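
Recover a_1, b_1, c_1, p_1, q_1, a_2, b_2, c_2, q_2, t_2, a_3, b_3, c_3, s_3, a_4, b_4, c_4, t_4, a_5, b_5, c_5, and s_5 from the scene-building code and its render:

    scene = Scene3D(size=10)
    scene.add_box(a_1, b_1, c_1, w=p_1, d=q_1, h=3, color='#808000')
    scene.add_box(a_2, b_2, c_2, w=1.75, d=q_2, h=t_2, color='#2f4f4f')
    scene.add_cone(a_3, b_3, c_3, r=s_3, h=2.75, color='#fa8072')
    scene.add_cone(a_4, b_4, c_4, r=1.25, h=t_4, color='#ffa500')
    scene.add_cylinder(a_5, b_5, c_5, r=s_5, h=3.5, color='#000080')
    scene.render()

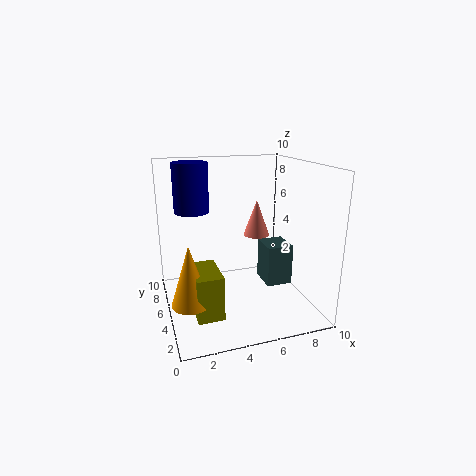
a_1 = 1.5; b_1 = 2.25; c_1 = 0.5; p_1 = 1.75; q_1 = 3; a_2 = 6.5; b_2 = 3; c_2 = 2; q_2 = 2; t_2 = 2.75; a_3 = 7.25; b_3 = 7.25; c_3 = 4.25; s_3 = 1; a_4 = 1.25; b_4 = 3.25; c_4 = 1.5; t_4 = 4; a_5 = 2.25; b_5 = 7.25; c_5 = 6.5; s_5 = 1.25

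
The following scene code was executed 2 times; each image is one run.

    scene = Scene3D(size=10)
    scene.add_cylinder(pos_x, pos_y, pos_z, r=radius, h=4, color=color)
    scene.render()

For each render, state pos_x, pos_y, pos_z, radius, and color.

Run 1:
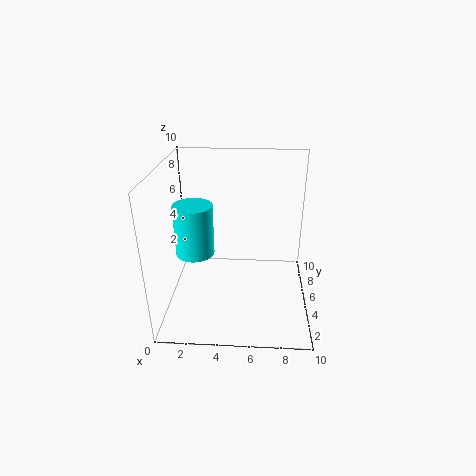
pos_x = 1.5, pos_y = 7, pos_z = 2.5, radius = 1.5, color = 'cyan'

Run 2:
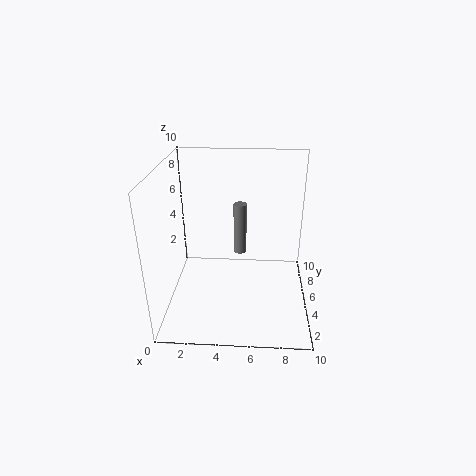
pos_x = 5, pos_y = 7.5, pos_z = 2.5, radius = 0.5, color = 'gray'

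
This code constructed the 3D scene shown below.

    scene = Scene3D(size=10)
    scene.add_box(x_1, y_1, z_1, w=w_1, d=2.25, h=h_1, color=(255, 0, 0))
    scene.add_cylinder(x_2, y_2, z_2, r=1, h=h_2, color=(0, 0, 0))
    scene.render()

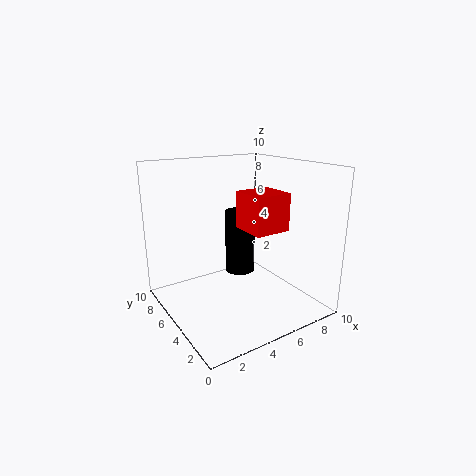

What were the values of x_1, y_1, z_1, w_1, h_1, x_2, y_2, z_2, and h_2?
x_1 = 3.75, y_1 = 1, z_1 = 6.5, w_1 = 2.25, h_1 = 2.25, x_2 = 5, y_2 = 4.75, z_2 = 2.75, h_2 = 4.25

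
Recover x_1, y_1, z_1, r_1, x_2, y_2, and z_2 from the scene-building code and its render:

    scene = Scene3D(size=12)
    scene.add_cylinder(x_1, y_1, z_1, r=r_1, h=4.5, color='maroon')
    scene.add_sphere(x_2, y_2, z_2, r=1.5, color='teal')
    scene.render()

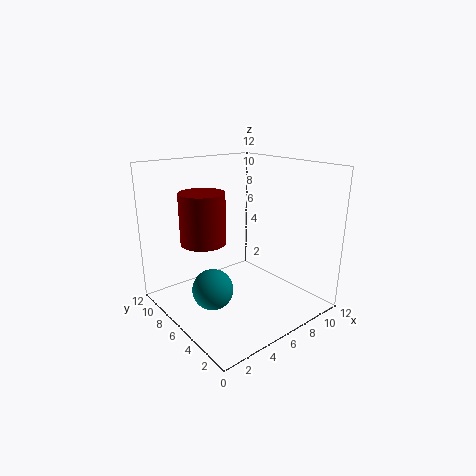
x_1 = 4.5
y_1 = 9
z_1 = 5
r_1 = 2
x_2 = 2
y_2 = 4
z_2 = 3.5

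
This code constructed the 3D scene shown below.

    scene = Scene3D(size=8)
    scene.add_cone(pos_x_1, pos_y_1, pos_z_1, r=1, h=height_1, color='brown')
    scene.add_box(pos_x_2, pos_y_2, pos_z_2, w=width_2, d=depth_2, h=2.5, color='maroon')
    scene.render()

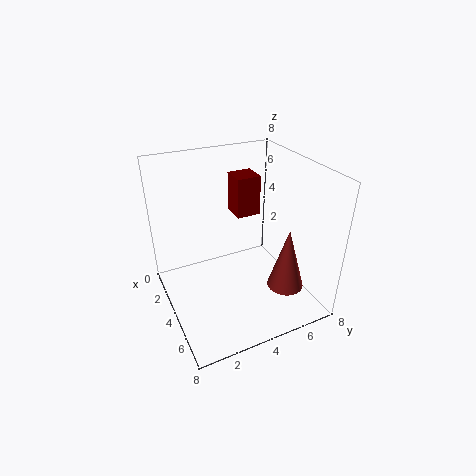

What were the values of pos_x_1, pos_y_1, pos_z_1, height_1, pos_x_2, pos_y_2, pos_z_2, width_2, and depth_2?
pos_x_1 = 6
pos_y_1 = 6
pos_z_1 = 1.5
height_1 = 3.5
pos_x_2 = 0.5
pos_y_2 = 5
pos_z_2 = 4
width_2 = 1.5
depth_2 = 1.5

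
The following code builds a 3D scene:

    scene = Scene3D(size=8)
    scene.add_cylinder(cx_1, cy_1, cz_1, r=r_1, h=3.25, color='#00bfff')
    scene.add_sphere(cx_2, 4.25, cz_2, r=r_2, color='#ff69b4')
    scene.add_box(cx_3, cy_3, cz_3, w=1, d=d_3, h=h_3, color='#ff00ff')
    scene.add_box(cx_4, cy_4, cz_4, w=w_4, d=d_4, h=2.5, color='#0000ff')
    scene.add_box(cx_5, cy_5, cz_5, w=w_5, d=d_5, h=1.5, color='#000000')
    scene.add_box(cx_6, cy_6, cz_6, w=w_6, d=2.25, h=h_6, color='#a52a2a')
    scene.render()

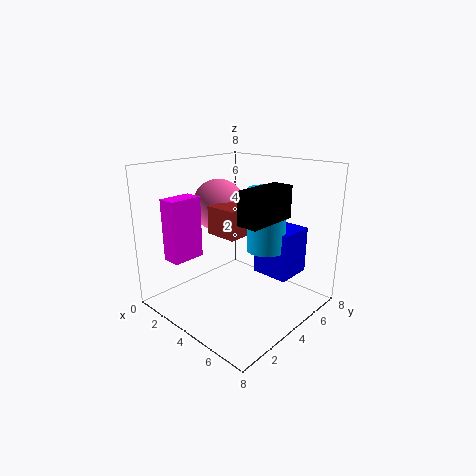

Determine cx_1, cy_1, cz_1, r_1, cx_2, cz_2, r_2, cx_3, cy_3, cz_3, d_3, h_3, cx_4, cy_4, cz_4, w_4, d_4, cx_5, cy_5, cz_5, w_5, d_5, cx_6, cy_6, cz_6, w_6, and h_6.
cx_1 = 5.75, cy_1 = 4.25, cz_1 = 3.75, r_1 = 1, cx_2 = 2.25, cz_2 = 5.5, r_2 = 1.5, cx_3 = 2, cy_3 = 0.5, cz_3 = 3.25, d_3 = 1.75, h_3 = 3.25, cx_4 = 5, cy_4 = 4.25, cz_4 = 2.25, w_4 = 2, d_4 = 2, cx_5 = 6.5, cy_5 = 1.25, cz_5 = 6, w_5 = 1, d_5 = 2.5, cx_6 = 3.25, cy_6 = 2.5, cz_6 = 4.5, w_6 = 1.75, h_6 = 1.5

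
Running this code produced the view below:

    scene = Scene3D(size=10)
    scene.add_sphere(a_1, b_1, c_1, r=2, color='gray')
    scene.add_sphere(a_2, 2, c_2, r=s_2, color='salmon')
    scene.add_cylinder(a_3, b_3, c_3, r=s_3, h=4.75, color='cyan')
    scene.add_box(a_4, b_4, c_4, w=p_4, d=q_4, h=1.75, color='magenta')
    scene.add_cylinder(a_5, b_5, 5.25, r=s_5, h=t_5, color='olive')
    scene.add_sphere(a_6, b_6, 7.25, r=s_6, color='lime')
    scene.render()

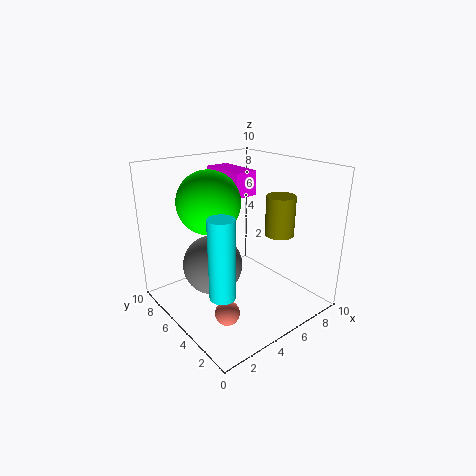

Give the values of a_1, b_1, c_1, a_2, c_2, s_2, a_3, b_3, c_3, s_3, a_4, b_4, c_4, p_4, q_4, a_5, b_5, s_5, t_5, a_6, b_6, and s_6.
a_1 = 3, b_1 = 5.25, c_1 = 3.5, a_2 = 1.75, c_2 = 2, s_2 = 0.75, a_3 = 1.25, b_3 = 1.75, c_3 = 3.5, s_3 = 0.75, a_4 = 5.5, b_4 = 5.75, c_4 = 7.5, p_4 = 1.75, q_4 = 3.5, a_5 = 7.25, b_5 = 3.25, s_5 = 1, t_5 = 2.75, a_6 = 4, b_6 = 7, s_6 = 2.25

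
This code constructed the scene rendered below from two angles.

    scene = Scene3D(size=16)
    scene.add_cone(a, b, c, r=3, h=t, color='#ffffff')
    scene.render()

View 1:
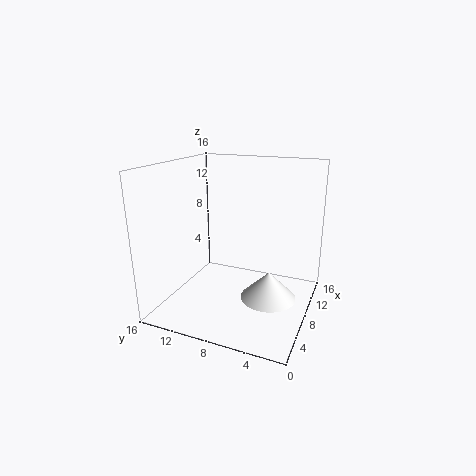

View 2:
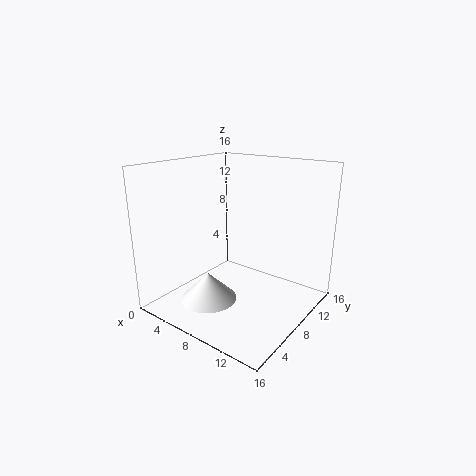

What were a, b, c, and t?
a = 7, b = 4, c = 2, t = 3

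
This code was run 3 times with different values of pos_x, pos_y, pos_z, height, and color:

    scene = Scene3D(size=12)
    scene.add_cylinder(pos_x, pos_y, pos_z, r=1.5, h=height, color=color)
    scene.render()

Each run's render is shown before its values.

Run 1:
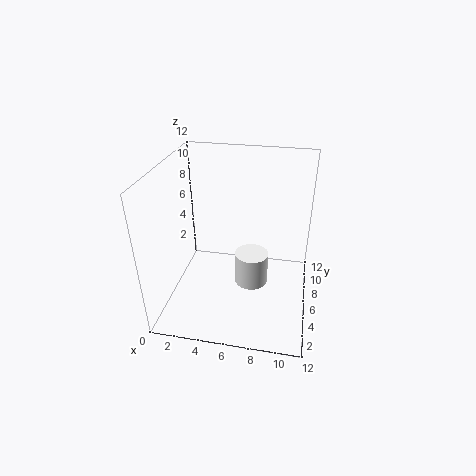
pos_x = 7
pos_y = 7.25
pos_z = 0.75
height = 3
color = 'white'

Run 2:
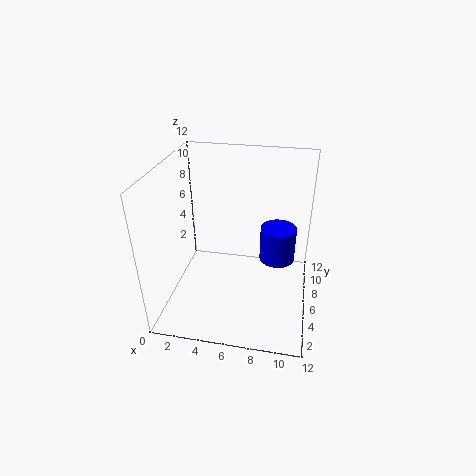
pos_x = 9.25
pos_y = 7
pos_z = 3.75
height = 3
color = 'blue'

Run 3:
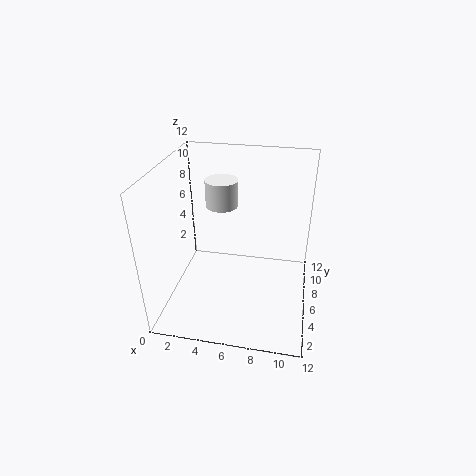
pos_x = 3.75
pos_y = 9.75
pos_z = 7
height = 2.5
color = 'white'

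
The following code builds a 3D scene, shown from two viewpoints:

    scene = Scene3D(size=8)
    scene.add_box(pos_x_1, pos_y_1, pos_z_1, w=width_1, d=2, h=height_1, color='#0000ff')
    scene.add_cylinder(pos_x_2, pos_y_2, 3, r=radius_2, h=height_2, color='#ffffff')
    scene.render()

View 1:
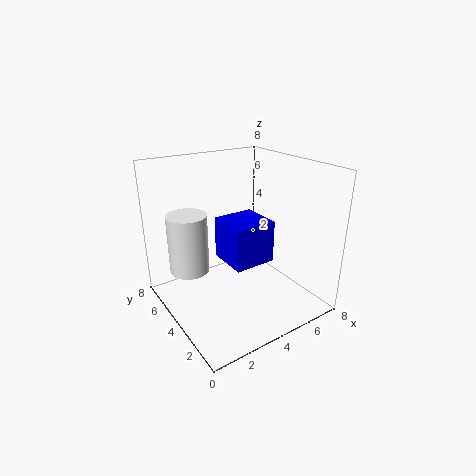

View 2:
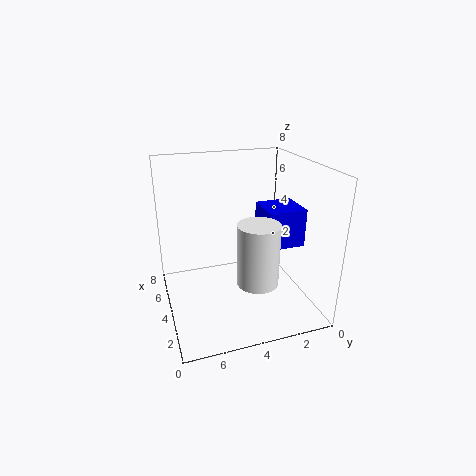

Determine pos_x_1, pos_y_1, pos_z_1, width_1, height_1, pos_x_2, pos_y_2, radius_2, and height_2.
pos_x_1 = 2; pos_y_1 = 1; pos_z_1 = 4; width_1 = 2; height_1 = 2; pos_x_2 = 1; pos_y_2 = 4; radius_2 = 1; height_2 = 3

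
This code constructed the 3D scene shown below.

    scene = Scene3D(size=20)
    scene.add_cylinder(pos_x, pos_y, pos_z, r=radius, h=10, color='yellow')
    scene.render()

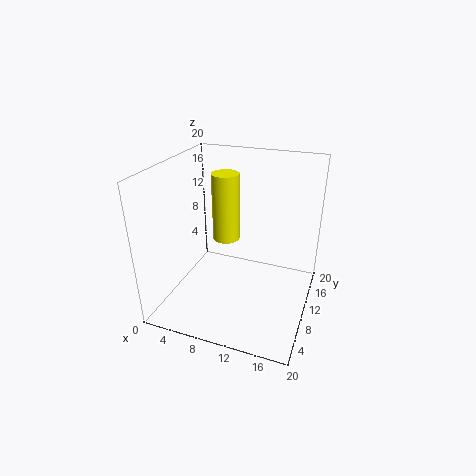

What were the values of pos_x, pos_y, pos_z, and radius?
pos_x = 7
pos_y = 13
pos_z = 8
radius = 2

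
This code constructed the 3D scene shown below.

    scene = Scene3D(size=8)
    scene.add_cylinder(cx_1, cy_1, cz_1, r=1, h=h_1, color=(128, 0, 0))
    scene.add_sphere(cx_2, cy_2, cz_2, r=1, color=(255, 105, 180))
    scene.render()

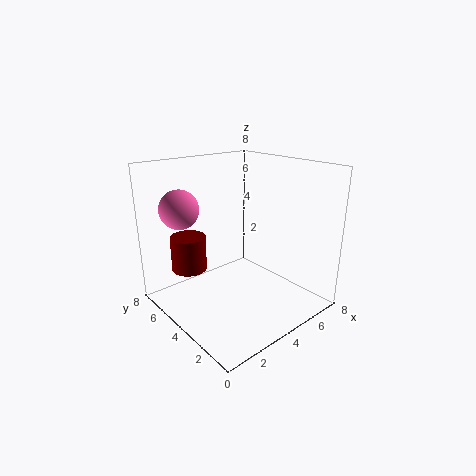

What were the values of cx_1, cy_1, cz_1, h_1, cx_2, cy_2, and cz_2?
cx_1 = 2
cy_1 = 6
cz_1 = 2
h_1 = 2
cx_2 = 1
cy_2 = 5
cz_2 = 6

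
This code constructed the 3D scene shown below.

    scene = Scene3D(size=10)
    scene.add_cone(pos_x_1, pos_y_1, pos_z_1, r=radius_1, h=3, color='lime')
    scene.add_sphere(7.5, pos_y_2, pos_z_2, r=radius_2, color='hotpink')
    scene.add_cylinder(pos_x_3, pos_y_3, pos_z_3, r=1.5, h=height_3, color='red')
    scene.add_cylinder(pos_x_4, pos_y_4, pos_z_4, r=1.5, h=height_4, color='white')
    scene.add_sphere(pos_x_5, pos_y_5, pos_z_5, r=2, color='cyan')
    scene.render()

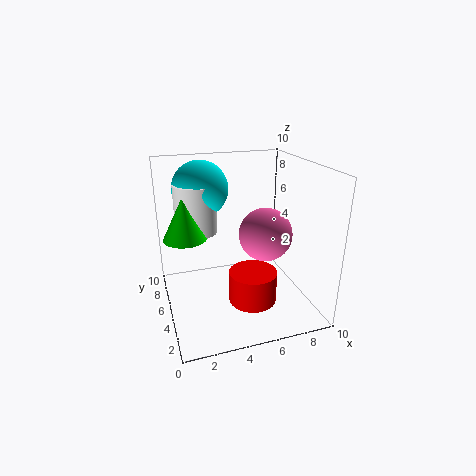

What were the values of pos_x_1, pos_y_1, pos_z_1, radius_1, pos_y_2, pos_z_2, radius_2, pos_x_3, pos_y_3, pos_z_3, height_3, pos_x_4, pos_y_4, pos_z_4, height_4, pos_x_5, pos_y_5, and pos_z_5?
pos_x_1 = 1.5
pos_y_1 = 6
pos_z_1 = 5
radius_1 = 1.5
pos_y_2 = 6
pos_z_2 = 4.5
radius_2 = 2
pos_x_3 = 5
pos_y_3 = 2
pos_z_3 = 2
height_3 = 2
pos_x_4 = 2.5
pos_y_4 = 7
pos_z_4 = 5
height_4 = 3.5
pos_x_5 = 3
pos_y_5 = 7.5
pos_z_5 = 8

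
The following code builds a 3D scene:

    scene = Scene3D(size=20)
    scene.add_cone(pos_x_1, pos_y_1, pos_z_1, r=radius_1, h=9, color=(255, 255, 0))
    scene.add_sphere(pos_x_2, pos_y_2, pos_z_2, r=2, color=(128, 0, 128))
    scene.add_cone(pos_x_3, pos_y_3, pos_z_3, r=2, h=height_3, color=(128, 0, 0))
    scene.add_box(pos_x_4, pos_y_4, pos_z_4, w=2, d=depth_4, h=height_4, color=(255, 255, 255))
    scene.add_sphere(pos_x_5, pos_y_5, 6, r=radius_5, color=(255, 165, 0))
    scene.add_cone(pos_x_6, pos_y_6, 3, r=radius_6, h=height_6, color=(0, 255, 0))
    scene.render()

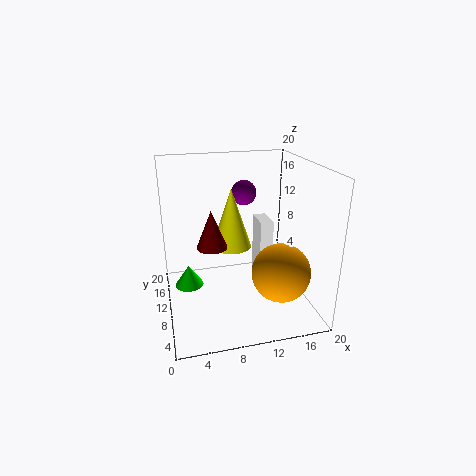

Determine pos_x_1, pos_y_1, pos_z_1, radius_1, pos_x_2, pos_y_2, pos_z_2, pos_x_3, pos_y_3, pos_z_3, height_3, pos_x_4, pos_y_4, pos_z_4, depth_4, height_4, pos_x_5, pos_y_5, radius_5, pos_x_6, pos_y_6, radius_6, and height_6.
pos_x_1 = 10
pos_y_1 = 14
pos_z_1 = 7
radius_1 = 3
pos_x_2 = 13
pos_y_2 = 18
pos_z_2 = 14
pos_x_3 = 6
pos_y_3 = 8
pos_z_3 = 10
height_3 = 5
pos_x_4 = 14
pos_y_4 = 12
pos_z_4 = 2
depth_4 = 4
height_4 = 9
pos_x_5 = 15
pos_y_5 = 6
radius_5 = 4
pos_x_6 = 3
pos_y_6 = 11
radius_6 = 2
height_6 = 3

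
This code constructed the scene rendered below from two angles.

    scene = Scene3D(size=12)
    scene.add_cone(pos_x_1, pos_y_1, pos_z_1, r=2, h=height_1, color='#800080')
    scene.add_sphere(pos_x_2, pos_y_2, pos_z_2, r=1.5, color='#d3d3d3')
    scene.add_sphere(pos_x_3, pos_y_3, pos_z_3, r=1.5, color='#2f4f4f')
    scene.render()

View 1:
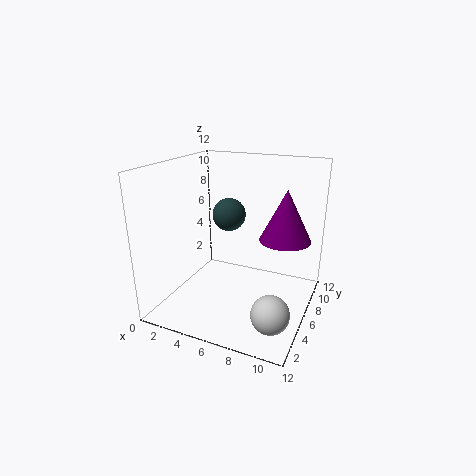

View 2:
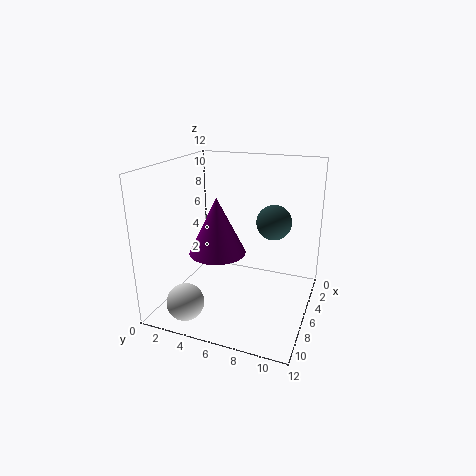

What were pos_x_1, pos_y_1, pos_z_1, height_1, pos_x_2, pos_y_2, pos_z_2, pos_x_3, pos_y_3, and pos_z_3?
pos_x_1 = 10, pos_y_1 = 6, pos_z_1 = 6.5, height_1 = 4, pos_x_2 = 10, pos_y_2 = 3, pos_z_2 = 1.5, pos_x_3 = 4, pos_y_3 = 8.5, pos_z_3 = 7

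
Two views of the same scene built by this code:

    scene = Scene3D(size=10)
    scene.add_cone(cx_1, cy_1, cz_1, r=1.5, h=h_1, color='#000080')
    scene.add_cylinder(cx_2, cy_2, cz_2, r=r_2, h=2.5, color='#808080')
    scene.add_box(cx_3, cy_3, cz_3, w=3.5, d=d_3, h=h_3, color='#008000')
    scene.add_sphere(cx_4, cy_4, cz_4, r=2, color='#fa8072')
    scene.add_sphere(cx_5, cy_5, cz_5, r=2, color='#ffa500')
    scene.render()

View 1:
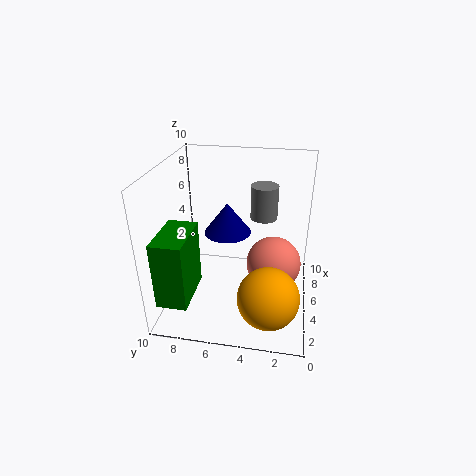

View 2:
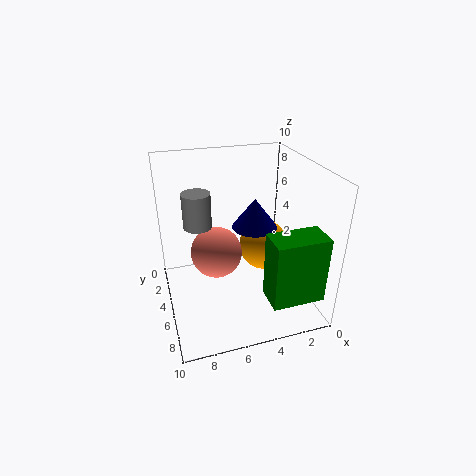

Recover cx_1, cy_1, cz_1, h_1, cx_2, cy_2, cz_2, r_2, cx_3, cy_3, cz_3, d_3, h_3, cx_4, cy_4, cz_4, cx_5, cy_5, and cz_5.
cx_1 = 4, cy_1 = 5.5, cz_1 = 6, h_1 = 2, cx_2 = 7.5, cy_2 = 3.5, cz_2 = 5.5, r_2 = 1, cx_3 = 0.5, cy_3 = 7.5, cz_3 = 2, d_3 = 2, h_3 = 4.5, cx_4 = 6, cy_4 = 2.5, cz_4 = 2.5, cx_5 = 2, cy_5 = 2.5, cz_5 = 2.5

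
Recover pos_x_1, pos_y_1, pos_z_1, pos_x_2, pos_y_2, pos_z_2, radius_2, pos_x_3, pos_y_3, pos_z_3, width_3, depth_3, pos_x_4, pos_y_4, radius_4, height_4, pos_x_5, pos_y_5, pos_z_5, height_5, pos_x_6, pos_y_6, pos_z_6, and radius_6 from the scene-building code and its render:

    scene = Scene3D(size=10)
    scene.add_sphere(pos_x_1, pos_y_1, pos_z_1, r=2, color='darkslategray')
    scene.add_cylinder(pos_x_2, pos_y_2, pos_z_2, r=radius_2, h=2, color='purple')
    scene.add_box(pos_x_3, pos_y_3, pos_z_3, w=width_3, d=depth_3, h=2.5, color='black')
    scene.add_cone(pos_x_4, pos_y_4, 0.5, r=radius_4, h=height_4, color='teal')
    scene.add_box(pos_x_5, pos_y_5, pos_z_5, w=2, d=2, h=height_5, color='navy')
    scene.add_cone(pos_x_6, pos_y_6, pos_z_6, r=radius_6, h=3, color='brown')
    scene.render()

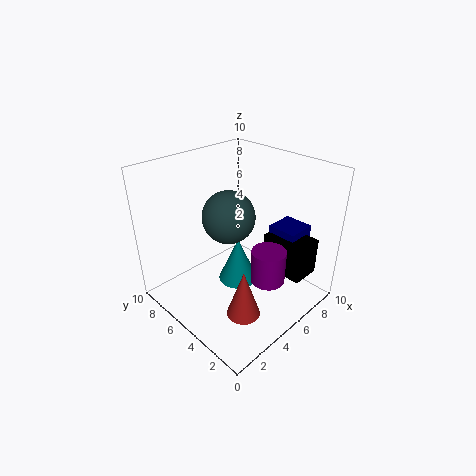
pos_x_1 = 6, pos_y_1 = 7, pos_z_1 = 5.5, pos_x_2 = 3.5, pos_y_2 = 1, pos_z_2 = 4.5, radius_2 = 1, pos_x_3 = 6, pos_y_3 = 0.5, pos_z_3 = 3, width_3 = 2, depth_3 = 3, pos_x_4 = 6, pos_y_4 = 6, radius_4 = 1.5, height_4 = 3.5, pos_x_5 = 6.5, pos_y_5 = 1.5, pos_z_5 = 4, height_5 = 2, pos_x_6 = 2, pos_y_6 = 1.5, pos_z_6 = 2.5, radius_6 = 1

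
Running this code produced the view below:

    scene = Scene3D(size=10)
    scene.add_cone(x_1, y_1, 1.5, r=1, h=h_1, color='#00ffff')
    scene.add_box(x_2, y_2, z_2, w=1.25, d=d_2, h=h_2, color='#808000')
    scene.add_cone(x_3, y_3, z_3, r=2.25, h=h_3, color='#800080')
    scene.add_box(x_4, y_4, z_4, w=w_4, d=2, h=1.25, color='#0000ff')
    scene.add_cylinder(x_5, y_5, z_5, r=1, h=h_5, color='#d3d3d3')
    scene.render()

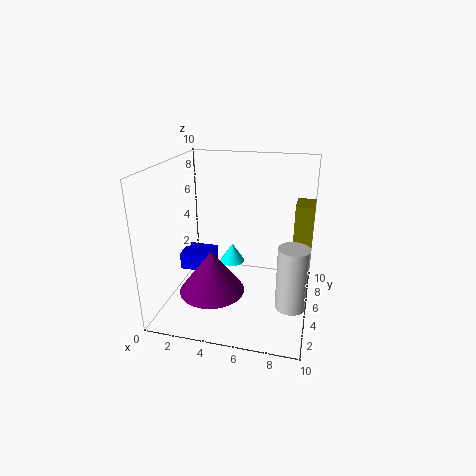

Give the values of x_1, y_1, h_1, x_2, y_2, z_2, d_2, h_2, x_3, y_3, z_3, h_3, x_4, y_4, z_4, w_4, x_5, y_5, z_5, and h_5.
x_1 = 3.75, y_1 = 8, h_1 = 1.5, x_2 = 8.75, y_2 = 5.25, z_2 = 3.5, d_2 = 2, h_2 = 4, x_3 = 3.5, y_3 = 3.5, z_3 = 1.5, h_3 = 3, x_4 = 0.75, y_4 = 4.5, z_4 = 2.25, w_4 = 2.25, x_5 = 9, y_5 = 3.25, z_5 = 1.25, h_5 = 4.25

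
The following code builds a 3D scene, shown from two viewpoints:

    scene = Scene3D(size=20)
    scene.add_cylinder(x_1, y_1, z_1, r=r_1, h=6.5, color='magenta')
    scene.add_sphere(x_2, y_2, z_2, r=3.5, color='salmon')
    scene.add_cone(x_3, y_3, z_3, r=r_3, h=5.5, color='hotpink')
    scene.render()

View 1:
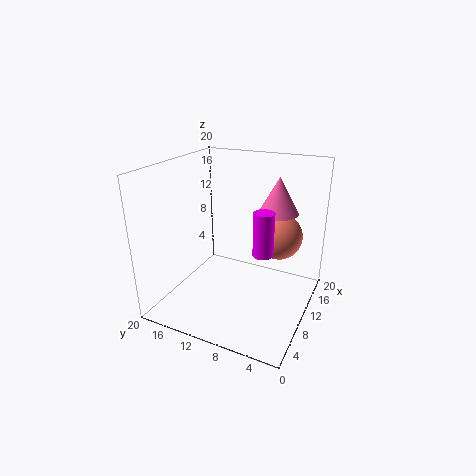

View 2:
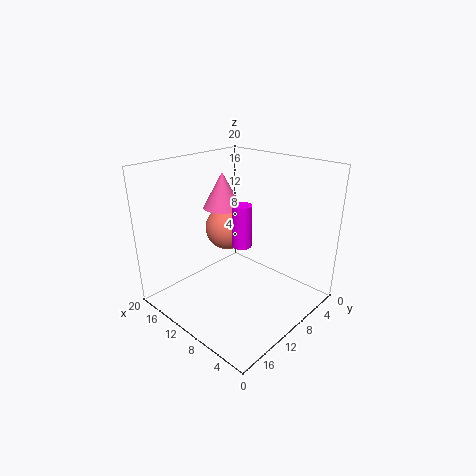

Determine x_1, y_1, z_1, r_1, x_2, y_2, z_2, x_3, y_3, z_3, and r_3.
x_1 = 12; y_1 = 7; z_1 = 7; r_1 = 1.5; x_2 = 16; y_2 = 6; z_2 = 8.5; x_3 = 16.5; y_3 = 6.5; z_3 = 12; r_3 = 3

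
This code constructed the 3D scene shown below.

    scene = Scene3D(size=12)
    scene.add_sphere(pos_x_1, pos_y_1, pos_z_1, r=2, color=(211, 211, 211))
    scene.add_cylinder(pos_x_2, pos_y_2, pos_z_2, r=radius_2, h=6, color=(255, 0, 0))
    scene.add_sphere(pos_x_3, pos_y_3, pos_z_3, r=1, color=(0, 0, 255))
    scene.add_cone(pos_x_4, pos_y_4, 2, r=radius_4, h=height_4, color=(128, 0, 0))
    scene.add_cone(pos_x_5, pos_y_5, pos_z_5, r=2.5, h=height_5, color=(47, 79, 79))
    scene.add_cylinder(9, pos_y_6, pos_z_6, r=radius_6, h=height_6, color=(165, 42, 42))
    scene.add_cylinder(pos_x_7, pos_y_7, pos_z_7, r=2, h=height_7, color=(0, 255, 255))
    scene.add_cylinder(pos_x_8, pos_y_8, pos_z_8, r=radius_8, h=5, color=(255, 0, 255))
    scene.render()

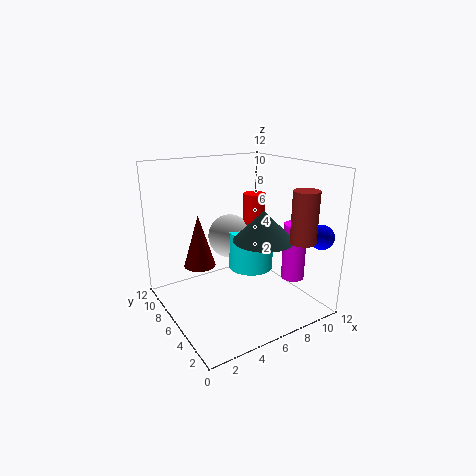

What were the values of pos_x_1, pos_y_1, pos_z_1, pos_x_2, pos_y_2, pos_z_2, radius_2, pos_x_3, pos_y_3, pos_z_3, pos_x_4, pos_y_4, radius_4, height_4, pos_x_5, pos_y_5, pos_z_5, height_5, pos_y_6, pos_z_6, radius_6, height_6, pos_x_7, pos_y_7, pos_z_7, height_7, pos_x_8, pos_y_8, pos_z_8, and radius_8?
pos_x_1 = 7
pos_y_1 = 9
pos_z_1 = 5
pos_x_2 = 9
pos_y_2 = 8
pos_z_2 = 3
radius_2 = 1
pos_x_3 = 11
pos_y_3 = 1.5
pos_z_3 = 6.5
pos_x_4 = 4.5
pos_y_4 = 10.5
radius_4 = 1.5
height_4 = 5
pos_x_5 = 7.5
pos_y_5 = 4.5
pos_z_5 = 6
height_5 = 2.5
pos_y_6 = 1.5
pos_z_6 = 6.5
radius_6 = 1
height_6 = 4
pos_x_7 = 8
pos_y_7 = 7
pos_z_7 = 2.5
height_7 = 3.5
pos_x_8 = 10.5
pos_y_8 = 4
pos_z_8 = 2
radius_8 = 1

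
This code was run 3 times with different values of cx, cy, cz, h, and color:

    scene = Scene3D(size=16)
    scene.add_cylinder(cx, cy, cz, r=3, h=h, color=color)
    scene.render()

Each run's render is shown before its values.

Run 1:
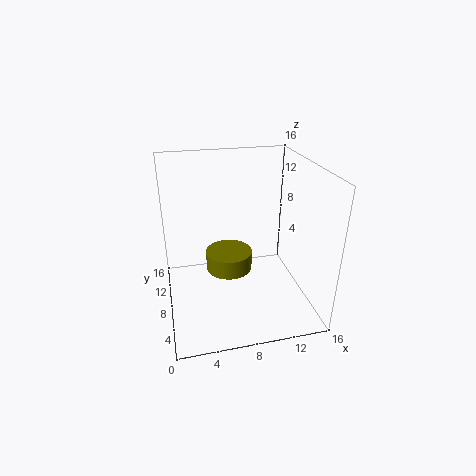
cx = 8; cy = 13; cz = 1; h = 2.5; color = 'olive'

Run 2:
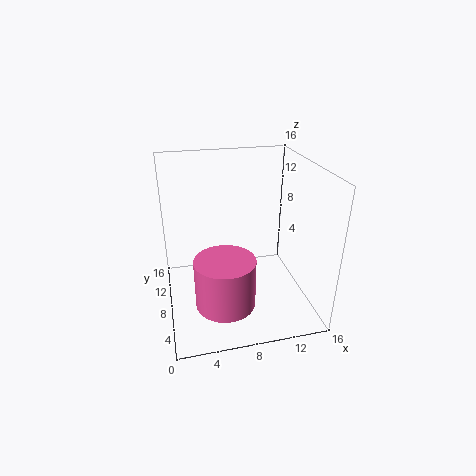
cx = 5.5; cy = 3; cz = 3.5; h = 5; color = 'hotpink'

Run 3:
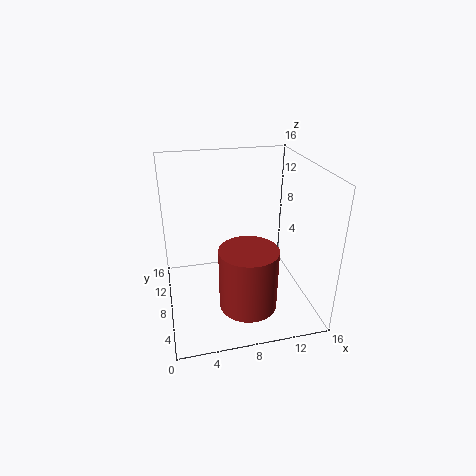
cx = 8; cy = 3.5; cz = 2.5; h = 6.5; color = 'brown'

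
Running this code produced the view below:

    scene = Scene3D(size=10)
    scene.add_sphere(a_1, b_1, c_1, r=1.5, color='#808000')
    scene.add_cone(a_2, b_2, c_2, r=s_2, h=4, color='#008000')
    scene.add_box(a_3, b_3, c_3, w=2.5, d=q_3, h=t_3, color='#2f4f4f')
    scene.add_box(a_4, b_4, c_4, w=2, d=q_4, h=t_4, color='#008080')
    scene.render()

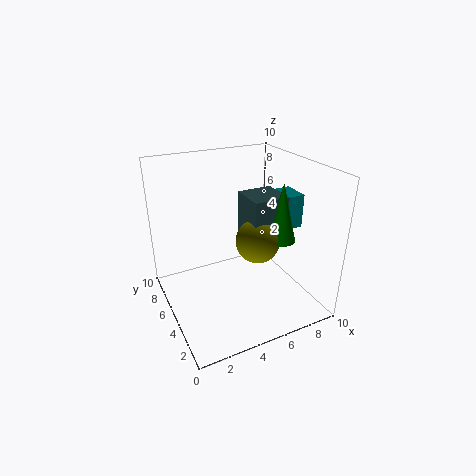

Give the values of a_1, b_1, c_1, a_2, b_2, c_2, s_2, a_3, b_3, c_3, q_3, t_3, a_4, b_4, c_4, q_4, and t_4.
a_1 = 6, b_1 = 4, c_1 = 5, a_2 = 7.5, b_2 = 3.5, c_2 = 5, s_2 = 1, a_3 = 5.5, b_3 = 3.5, c_3 = 5, q_3 = 2.5, t_3 = 3, a_4 = 8, b_4 = 4.5, c_4 = 5, q_4 = 2, t_4 = 2.5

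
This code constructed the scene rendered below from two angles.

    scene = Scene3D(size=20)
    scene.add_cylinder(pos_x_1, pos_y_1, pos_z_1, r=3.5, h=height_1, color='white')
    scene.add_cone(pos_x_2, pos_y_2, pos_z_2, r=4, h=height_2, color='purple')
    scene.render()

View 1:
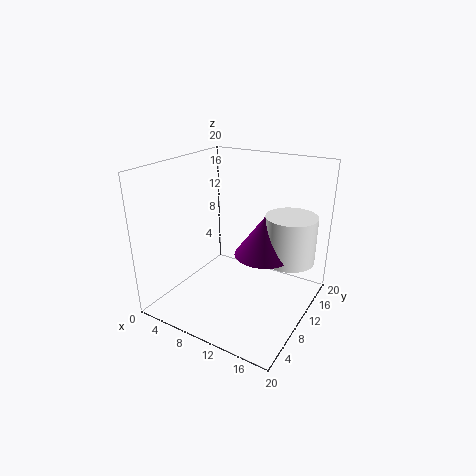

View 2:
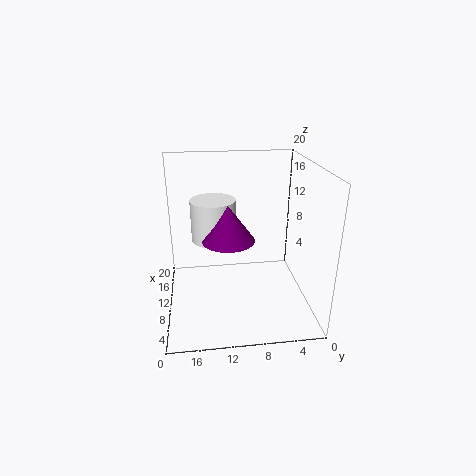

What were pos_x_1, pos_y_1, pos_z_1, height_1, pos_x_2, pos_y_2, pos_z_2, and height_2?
pos_x_1 = 16.5; pos_y_1 = 13; pos_z_1 = 7; height_1 = 6.5; pos_x_2 = 13.5; pos_y_2 = 11; pos_z_2 = 8; height_2 = 5.5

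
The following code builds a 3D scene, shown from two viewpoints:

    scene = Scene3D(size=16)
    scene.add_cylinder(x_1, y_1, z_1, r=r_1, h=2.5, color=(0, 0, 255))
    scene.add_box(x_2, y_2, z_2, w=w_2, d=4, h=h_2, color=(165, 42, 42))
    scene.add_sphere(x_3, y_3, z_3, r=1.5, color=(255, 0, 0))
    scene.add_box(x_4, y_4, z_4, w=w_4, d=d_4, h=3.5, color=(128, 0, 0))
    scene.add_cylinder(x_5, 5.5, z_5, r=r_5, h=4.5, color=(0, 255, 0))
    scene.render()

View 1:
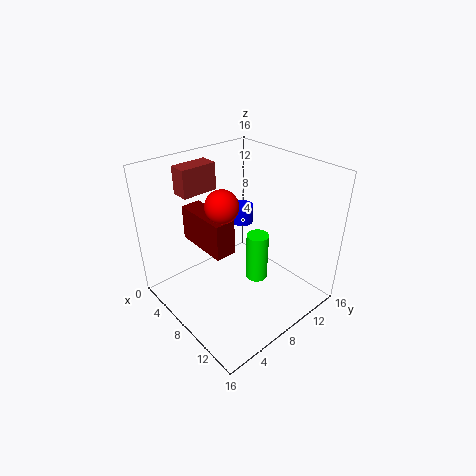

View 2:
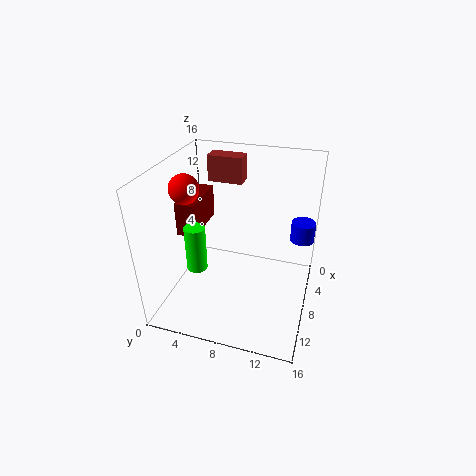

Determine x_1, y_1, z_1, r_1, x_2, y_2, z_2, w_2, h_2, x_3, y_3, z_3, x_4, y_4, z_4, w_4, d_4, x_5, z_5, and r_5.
x_1 = 1.5, y_1 = 14.5, z_1 = 5, r_1 = 1.5, x_2 = 3, y_2 = 3.5, z_2 = 13, w_2 = 2, h_2 = 3, x_3 = 11, y_3 = 3.5, z_3 = 14.5, x_4 = 6, y_4 = 2.5, z_4 = 9.5, w_4 = 5.5, d_4 = 2, x_5 = 13.5, z_5 = 7.5, r_5 = 1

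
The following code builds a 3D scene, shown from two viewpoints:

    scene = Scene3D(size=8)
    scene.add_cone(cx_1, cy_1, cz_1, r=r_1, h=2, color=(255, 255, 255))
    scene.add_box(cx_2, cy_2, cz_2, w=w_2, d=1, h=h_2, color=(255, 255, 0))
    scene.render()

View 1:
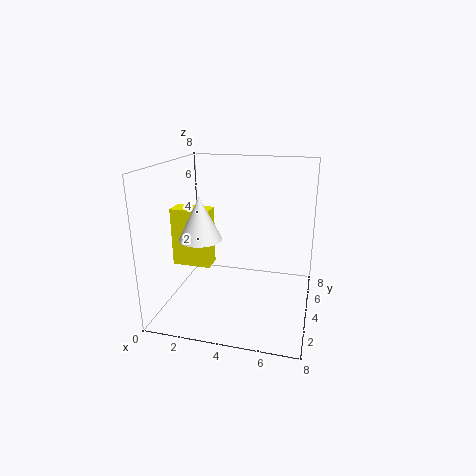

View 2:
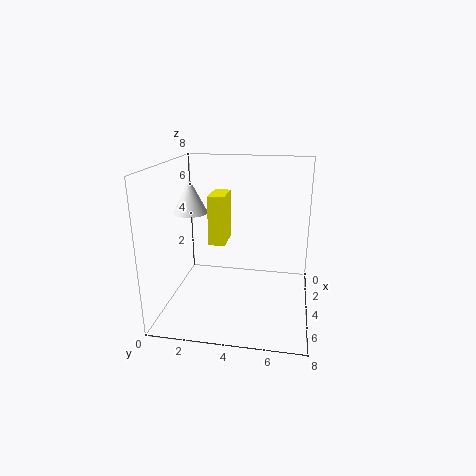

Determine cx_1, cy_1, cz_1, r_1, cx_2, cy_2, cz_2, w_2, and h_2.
cx_1 = 3, cy_1 = 1, cz_1 = 5, r_1 = 1, cx_2 = 1, cy_2 = 2, cz_2 = 3, w_2 = 2, h_2 = 3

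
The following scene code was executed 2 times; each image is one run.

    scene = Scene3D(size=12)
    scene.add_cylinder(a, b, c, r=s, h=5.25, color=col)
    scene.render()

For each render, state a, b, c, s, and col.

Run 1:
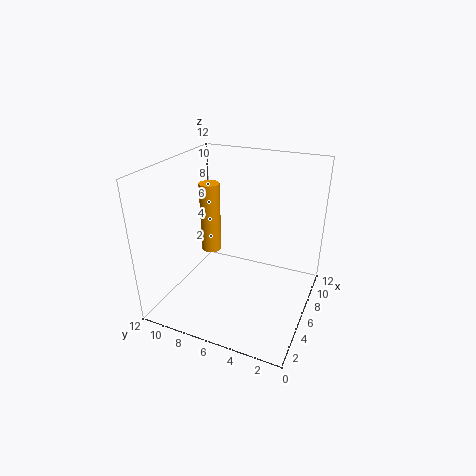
a = 3.75; b = 7.25; c = 6; s = 0.75; col = 'orange'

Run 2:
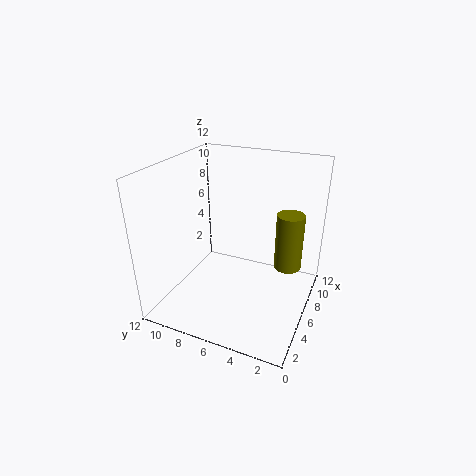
a = 9.5; b = 2.5; c = 2; s = 1.25; col = 'olive'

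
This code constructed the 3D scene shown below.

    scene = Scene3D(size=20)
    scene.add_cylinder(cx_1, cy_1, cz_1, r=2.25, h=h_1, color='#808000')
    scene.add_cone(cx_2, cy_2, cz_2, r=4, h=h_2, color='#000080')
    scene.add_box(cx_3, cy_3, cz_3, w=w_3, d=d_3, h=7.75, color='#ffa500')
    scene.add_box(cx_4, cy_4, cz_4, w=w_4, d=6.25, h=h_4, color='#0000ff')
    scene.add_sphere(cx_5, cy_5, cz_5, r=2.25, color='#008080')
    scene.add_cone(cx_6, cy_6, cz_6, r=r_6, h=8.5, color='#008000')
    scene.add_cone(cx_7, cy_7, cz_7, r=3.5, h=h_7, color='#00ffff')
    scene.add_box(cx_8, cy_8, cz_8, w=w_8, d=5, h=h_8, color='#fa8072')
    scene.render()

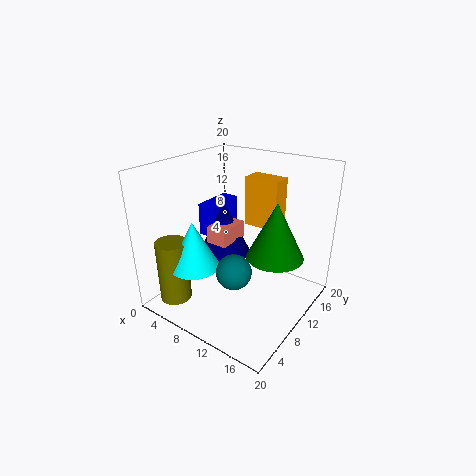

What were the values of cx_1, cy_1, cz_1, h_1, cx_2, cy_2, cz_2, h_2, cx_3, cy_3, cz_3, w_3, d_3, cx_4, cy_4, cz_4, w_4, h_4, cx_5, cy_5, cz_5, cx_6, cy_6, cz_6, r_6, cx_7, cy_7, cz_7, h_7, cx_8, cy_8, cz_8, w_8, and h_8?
cx_1 = 3
cy_1 = 4
cz_1 = 0.75
h_1 = 9
cx_2 = 5.25
cy_2 = 13
cz_2 = 5
h_2 = 8.25
cx_3 = 6.5
cy_3 = 16.75
cz_3 = 8.75
w_3 = 5.5
d_3 = 3.25
cx_4 = 1.75
cy_4 = 11.25
cz_4 = 7.75
w_4 = 2.75
h_4 = 5
cx_5 = 12.75
cy_5 = 5.25
cz_5 = 8
cx_6 = 13.5
cy_6 = 14.5
cz_6 = 6
r_6 = 4.25
cx_7 = 5.5
cy_7 = 5.75
cz_7 = 6
h_7 = 6.75
cx_8 = 4.5
cy_8 = 9.75
cz_8 = 7.75
w_8 = 3.25
h_8 = 2.5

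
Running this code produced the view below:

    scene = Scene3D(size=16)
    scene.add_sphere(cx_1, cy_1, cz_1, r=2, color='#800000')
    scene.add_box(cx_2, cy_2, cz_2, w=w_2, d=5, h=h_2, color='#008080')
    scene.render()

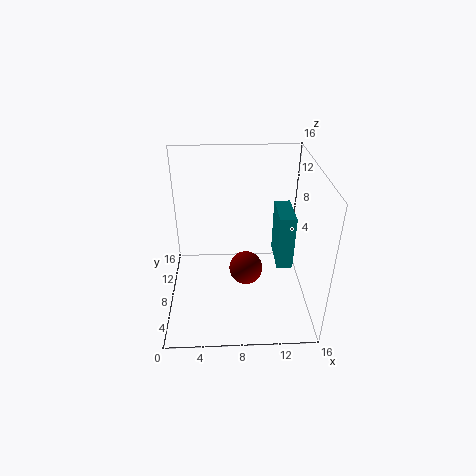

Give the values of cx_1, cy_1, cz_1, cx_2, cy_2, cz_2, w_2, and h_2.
cx_1 = 9
cy_1 = 9
cz_1 = 3
cx_2 = 13
cy_2 = 10
cz_2 = 2
w_2 = 2
h_2 = 7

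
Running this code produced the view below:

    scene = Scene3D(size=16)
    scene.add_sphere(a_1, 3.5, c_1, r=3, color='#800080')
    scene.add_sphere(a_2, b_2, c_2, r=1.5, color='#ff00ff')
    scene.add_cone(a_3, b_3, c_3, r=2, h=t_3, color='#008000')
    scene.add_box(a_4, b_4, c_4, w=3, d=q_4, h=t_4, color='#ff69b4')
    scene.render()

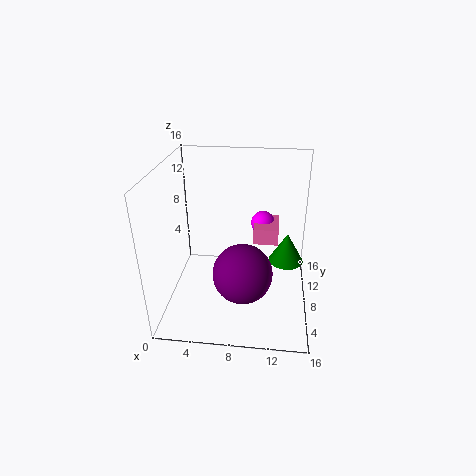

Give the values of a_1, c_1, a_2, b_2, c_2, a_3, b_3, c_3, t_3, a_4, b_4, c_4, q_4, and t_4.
a_1 = 9, c_1 = 6.5, a_2 = 10.5, b_2 = 14, c_2 = 7, a_3 = 13.5, b_3 = 9.5, c_3 = 4.5, t_3 = 3.5, a_4 = 9.5, b_4 = 11, c_4 = 5.5, q_4 = 4.5, t_4 = 2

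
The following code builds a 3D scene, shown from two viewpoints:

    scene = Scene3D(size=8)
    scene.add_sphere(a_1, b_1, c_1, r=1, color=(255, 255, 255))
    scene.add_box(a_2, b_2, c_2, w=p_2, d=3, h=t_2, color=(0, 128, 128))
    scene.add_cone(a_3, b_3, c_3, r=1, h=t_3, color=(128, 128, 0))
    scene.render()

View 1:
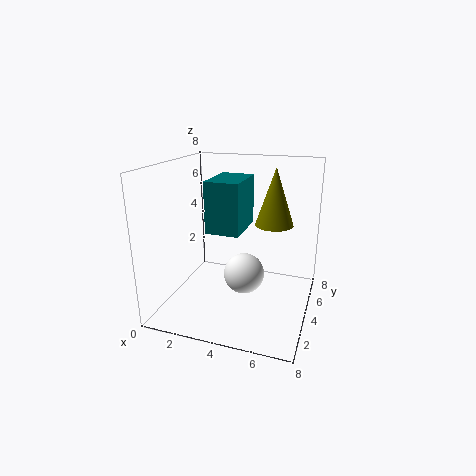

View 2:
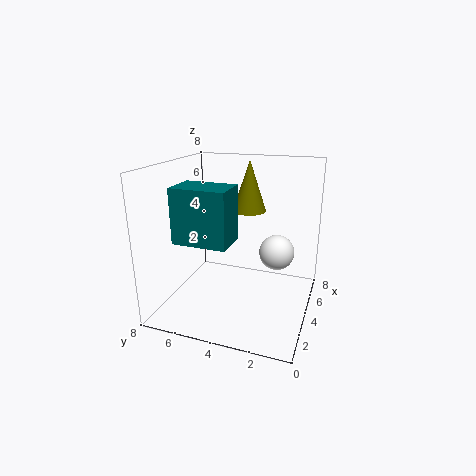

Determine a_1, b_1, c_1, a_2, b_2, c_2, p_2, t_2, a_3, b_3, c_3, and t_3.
a_1 = 5, b_1 = 2, c_1 = 3, a_2 = 2, b_2 = 4, c_2 = 4, p_2 = 2, t_2 = 3, a_3 = 6, b_3 = 4, c_3 = 5, t_3 = 3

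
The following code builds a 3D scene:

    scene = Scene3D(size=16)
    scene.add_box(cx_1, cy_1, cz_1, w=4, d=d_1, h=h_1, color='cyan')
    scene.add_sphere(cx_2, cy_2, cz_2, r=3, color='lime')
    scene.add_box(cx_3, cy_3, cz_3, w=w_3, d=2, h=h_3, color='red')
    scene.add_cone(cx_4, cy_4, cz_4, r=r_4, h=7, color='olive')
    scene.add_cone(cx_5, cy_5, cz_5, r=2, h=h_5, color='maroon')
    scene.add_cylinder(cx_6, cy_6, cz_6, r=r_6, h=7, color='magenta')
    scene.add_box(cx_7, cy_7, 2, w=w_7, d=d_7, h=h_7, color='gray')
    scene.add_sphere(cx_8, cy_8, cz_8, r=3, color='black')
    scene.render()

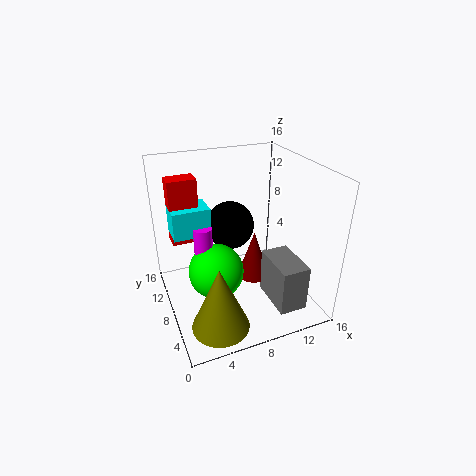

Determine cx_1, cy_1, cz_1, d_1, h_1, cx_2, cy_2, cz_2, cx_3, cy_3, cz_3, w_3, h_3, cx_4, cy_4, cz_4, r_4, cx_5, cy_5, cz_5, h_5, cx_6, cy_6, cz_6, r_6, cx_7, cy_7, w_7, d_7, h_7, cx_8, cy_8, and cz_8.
cx_1 = 1, cy_1 = 8, cz_1 = 9, d_1 = 3, h_1 = 3, cx_2 = 5, cy_2 = 7, cz_2 = 5, cx_3 = 1, cy_3 = 9, cz_3 = 8, w_3 = 3, h_3 = 7, cx_4 = 4, cy_4 = 3, cz_4 = 1, r_4 = 3, cx_5 = 11, cy_5 = 10, cz_5 = 1, h_5 = 6, cx_6 = 4, cy_6 = 8, cz_6 = 3, r_6 = 1, cx_7 = 10, cy_7 = 1, w_7 = 3, d_7 = 5, h_7 = 5, cx_8 = 9, cy_8 = 13, cz_8 = 7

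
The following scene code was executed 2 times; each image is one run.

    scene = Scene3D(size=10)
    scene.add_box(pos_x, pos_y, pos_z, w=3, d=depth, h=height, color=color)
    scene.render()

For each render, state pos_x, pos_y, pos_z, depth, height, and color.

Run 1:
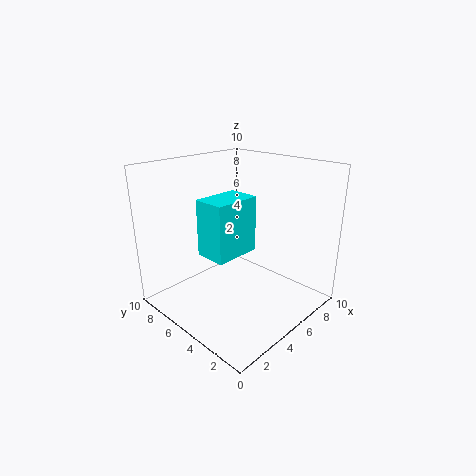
pos_x = 1.5
pos_y = 3
pos_z = 5
depth = 2
height = 3.5
color = 'cyan'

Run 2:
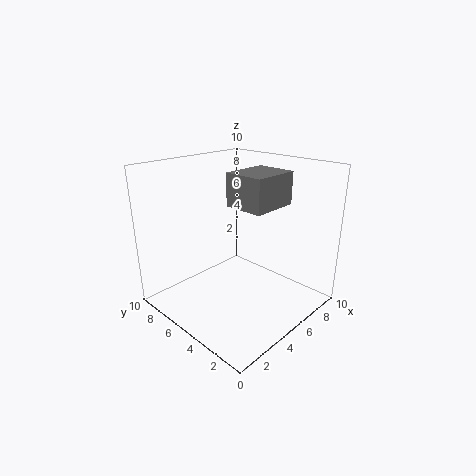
pos_x = 3
pos_y = 1.5
pos_z = 8
depth = 2.5
height = 2
color = 'gray'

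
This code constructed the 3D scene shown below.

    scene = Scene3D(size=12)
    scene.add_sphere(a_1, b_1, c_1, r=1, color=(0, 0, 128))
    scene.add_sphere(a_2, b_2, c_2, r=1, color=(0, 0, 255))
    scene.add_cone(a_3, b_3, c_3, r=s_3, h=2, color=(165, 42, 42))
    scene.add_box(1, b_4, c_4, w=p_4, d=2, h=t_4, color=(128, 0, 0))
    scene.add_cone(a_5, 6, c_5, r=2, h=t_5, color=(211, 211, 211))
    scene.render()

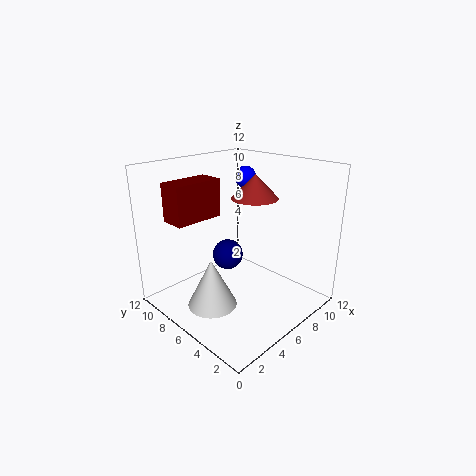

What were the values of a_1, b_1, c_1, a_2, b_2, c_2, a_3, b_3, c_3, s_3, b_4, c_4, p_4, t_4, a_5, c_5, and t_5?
a_1 = 2
b_1 = 3
c_1 = 7
a_2 = 10
b_2 = 9
c_2 = 10
a_3 = 8
b_3 = 6
c_3 = 9
s_3 = 2
b_4 = 7
c_4 = 8
p_4 = 4
t_4 = 3
a_5 = 3
c_5 = 1
t_5 = 4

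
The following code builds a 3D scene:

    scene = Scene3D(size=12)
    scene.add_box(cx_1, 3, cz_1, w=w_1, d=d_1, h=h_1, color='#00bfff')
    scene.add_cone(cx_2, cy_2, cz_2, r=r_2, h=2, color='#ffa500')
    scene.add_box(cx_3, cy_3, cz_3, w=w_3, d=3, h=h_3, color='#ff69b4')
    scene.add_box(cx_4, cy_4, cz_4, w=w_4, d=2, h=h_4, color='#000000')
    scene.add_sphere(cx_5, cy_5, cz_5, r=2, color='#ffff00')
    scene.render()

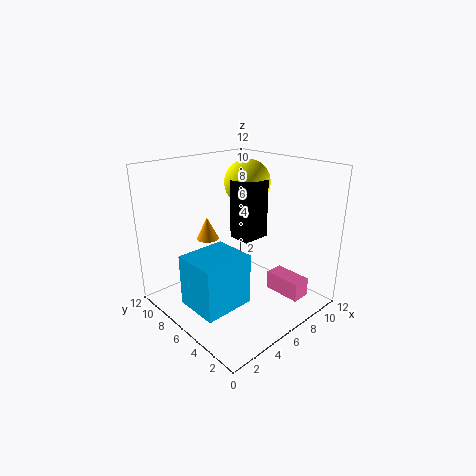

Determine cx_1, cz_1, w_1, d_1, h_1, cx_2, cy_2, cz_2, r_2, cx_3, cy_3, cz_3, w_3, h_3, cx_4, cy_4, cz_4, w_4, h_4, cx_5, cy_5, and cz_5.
cx_1 = 0.5
cz_1 = 2
w_1 = 4
d_1 = 3.5
h_1 = 4
cx_2 = 5.5
cy_2 = 9.5
cz_2 = 5
r_2 = 1
cx_3 = 7
cy_3 = 0.5
cz_3 = 2
w_3 = 1.5
h_3 = 1.5
cx_4 = 6.5
cy_4 = 5.5
cz_4 = 5.5
w_4 = 2.5
h_4 = 5
cx_5 = 8.5
cy_5 = 7.5
cz_5 = 10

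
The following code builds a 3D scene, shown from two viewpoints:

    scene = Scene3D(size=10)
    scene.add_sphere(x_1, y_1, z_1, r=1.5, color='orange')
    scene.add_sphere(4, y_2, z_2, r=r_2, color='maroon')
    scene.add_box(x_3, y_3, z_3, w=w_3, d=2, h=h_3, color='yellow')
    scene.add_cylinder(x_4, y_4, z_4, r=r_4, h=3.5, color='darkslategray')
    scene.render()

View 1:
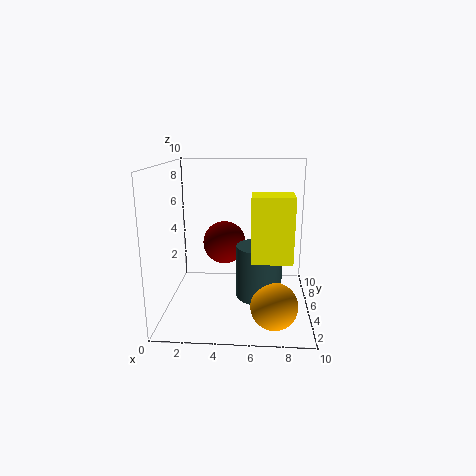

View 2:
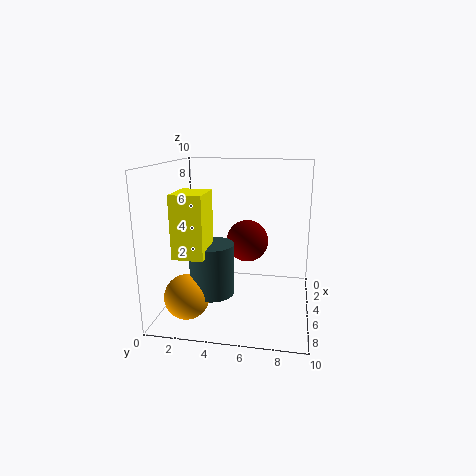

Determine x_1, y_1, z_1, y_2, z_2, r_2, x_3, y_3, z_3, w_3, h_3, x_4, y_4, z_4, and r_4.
x_1 = 7.5; y_1 = 2; z_1 = 1.5; y_2 = 5.5; z_2 = 4.5; r_2 = 1.5; x_3 = 6; y_3 = 1.5; z_3 = 4.5; w_3 = 2.5; h_3 = 4; x_4 = 6.5; y_4 = 3.5; z_4 = 1.5; r_4 = 1.5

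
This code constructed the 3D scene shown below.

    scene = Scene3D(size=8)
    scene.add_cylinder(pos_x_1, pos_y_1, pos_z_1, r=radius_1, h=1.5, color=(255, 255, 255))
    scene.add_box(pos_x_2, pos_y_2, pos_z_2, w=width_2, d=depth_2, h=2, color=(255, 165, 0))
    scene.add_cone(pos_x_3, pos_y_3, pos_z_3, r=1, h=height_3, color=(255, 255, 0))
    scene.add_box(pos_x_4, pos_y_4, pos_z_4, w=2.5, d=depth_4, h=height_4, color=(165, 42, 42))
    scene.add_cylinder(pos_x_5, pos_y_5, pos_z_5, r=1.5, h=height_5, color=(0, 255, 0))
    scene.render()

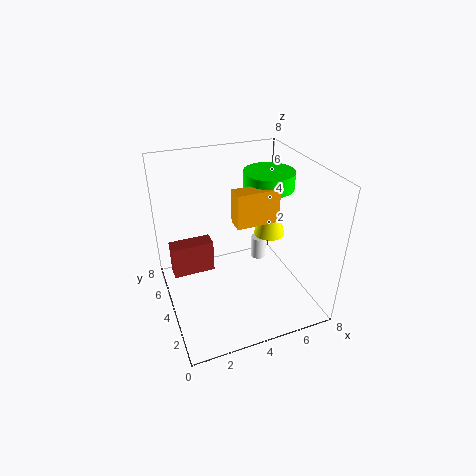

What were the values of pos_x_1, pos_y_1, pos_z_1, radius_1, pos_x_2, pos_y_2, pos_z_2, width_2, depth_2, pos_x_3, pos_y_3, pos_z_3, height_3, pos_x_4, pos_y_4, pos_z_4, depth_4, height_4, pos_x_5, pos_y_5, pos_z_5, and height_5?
pos_x_1 = 6.5
pos_y_1 = 6.5
pos_z_1 = 0.5
radius_1 = 0.5
pos_x_2 = 4
pos_y_2 = 4
pos_z_2 = 4.5
width_2 = 2.5
depth_2 = 1
pos_x_3 = 7
pos_y_3 = 6
pos_z_3 = 2.5
height_3 = 3.5
pos_x_4 = 0.5
pos_y_4 = 5.5
pos_z_4 = 1
depth_4 = 1
height_4 = 2
pos_x_5 = 6.5
pos_y_5 = 5.5
pos_z_5 = 6
height_5 = 1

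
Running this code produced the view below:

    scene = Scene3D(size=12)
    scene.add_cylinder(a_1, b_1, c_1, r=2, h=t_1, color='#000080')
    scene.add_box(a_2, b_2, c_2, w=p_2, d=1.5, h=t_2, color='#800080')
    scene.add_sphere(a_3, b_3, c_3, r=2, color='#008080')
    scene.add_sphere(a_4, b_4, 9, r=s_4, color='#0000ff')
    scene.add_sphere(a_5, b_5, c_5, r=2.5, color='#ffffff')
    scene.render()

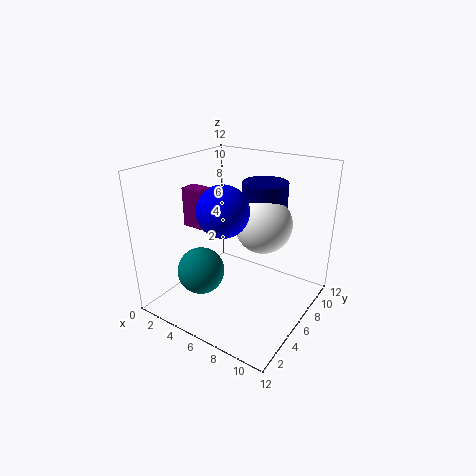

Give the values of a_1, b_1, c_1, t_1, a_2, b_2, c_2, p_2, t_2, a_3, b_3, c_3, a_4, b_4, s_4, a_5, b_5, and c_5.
a_1 = 6.5
b_1 = 9.5
c_1 = 5
t_1 = 5
a_2 = 0.5
b_2 = 5.5
c_2 = 6
p_2 = 2
t_2 = 3.5
a_3 = 3.5
b_3 = 4
c_3 = 3
a_4 = 6
b_4 = 4
s_4 = 2
a_5 = 7
b_5 = 8.5
c_5 = 6.5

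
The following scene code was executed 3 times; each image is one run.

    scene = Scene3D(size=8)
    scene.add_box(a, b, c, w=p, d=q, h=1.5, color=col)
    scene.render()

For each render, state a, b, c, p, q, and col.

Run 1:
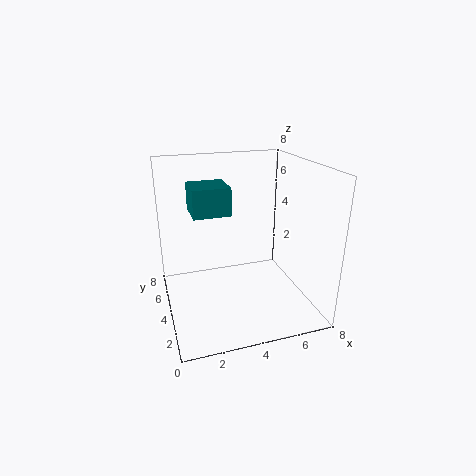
a = 1.5
b = 3.5
c = 5.5
p = 2
q = 2
col = 'teal'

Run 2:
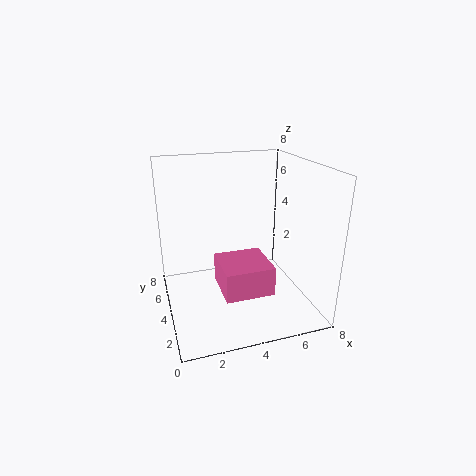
a = 2.5
b = 1
c = 2
p = 2.5
q = 2.5
col = 'hotpink'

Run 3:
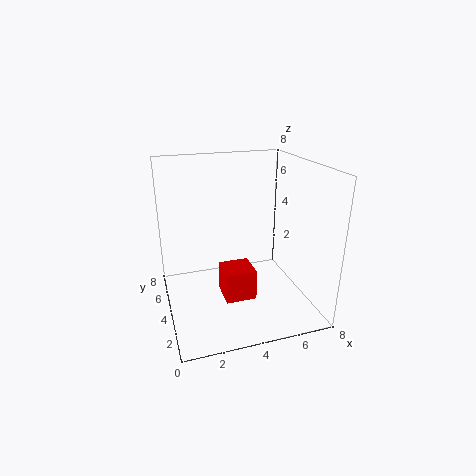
a = 2.5
b = 1
c = 2
p = 1.5
q = 1.5
col = 'red'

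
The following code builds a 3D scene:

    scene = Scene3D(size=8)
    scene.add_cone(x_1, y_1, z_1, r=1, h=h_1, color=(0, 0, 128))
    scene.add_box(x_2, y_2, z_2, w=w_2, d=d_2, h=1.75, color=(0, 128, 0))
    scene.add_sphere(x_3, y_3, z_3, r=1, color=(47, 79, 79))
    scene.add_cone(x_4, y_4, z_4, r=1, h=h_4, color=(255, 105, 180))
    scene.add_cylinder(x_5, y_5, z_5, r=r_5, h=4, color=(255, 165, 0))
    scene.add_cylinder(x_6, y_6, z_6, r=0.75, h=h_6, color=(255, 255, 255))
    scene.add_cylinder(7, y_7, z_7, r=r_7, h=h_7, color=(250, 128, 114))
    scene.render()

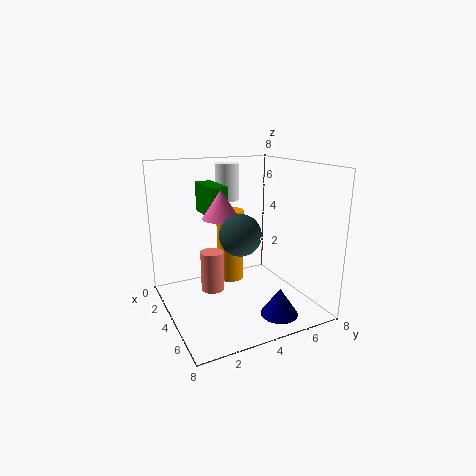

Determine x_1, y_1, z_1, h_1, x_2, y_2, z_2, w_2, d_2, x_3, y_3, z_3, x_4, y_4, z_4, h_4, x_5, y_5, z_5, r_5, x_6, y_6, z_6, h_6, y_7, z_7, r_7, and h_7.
x_1 = 6.5; y_1 = 5.25; z_1 = 0.25; h_1 = 1.5; x_2 = 0.75; y_2 = 2.75; z_2 = 5; w_2 = 2.5; d_2 = 1; x_3 = 6.25; y_3 = 3; z_3 = 5; x_4 = 4; y_4 = 3; z_4 = 5.25; h_4 = 1.5; x_5 = 3.5; y_5 = 3.75; z_5 = 1.5; r_5 = 0.75; x_6 = 1; y_6 = 4.75; z_6 = 5.5; h_6 = 2.25; y_7 = 1.25; z_7 = 3; r_7 = 0.5; h_7 = 1.75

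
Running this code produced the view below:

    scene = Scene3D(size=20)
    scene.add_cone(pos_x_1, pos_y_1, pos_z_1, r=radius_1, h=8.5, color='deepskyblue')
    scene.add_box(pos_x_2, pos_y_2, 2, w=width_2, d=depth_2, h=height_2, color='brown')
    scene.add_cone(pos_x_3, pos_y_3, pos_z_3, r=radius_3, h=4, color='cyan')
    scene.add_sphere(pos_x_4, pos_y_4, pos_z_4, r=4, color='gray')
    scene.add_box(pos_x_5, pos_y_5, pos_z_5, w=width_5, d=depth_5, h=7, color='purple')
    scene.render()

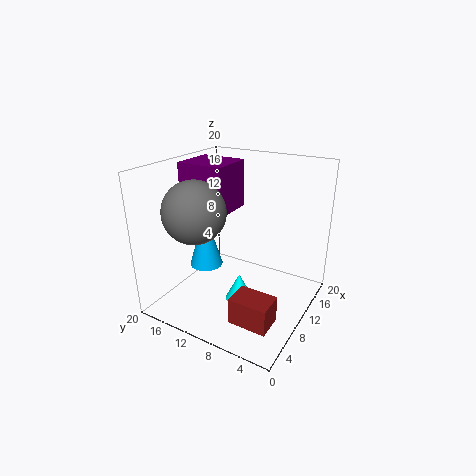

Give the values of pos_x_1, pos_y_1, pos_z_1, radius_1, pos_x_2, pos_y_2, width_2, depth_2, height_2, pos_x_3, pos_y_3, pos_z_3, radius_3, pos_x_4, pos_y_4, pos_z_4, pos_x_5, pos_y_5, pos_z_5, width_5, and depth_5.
pos_x_1 = 10.5
pos_y_1 = 16
pos_z_1 = 4
radius_1 = 2.5
pos_x_2 = 2.5
pos_y_2 = 2
width_2 = 3.5
depth_2 = 5
height_2 = 3.5
pos_x_3 = 9.5
pos_y_3 = 9.5
pos_z_3 = 0.5
radius_3 = 2
pos_x_4 = 4.5
pos_y_4 = 13
pos_z_4 = 15
pos_x_5 = 9.5
pos_y_5 = 12.5
pos_z_5 = 12.5
width_5 = 6.5
depth_5 = 7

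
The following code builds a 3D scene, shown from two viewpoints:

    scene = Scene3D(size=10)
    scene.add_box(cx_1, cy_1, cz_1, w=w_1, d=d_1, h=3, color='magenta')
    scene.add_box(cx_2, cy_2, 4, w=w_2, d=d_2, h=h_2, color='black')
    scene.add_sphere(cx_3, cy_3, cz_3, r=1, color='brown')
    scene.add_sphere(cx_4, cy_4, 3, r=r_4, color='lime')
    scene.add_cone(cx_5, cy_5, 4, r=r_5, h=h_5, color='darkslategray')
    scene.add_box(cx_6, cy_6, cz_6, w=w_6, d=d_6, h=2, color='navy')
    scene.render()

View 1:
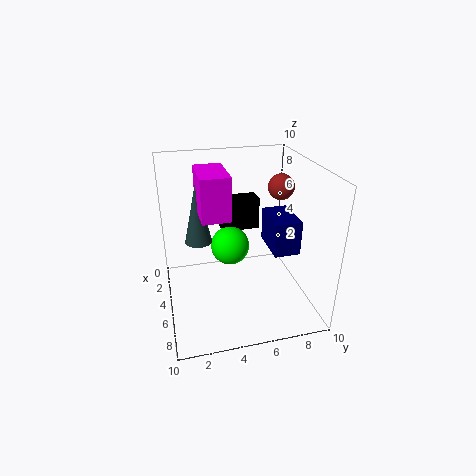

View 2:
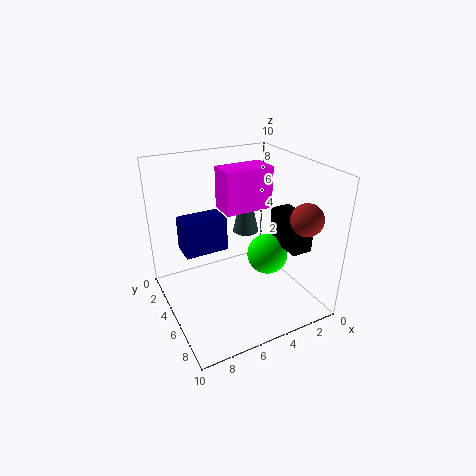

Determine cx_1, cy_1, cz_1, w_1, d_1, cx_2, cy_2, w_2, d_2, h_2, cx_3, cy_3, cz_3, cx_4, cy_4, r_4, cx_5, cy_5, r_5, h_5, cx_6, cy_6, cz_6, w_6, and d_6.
cx_1 = 2
cy_1 = 2.5
cz_1 = 6.5
w_1 = 3.5
d_1 = 2
cx_2 = 0.5
cy_2 = 4.5
w_2 = 1.5
d_2 = 3
h_2 = 2.5
cx_3 = 2.5
cy_3 = 9
cz_3 = 7.5
cx_4 = 2.5
cy_4 = 5
r_4 = 1.5
cx_5 = 3
cy_5 = 2.5
r_5 = 1
h_5 = 4.5
cx_6 = 7
cy_6 = 6
cz_6 = 6
w_6 = 2.5
d_6 = 1.5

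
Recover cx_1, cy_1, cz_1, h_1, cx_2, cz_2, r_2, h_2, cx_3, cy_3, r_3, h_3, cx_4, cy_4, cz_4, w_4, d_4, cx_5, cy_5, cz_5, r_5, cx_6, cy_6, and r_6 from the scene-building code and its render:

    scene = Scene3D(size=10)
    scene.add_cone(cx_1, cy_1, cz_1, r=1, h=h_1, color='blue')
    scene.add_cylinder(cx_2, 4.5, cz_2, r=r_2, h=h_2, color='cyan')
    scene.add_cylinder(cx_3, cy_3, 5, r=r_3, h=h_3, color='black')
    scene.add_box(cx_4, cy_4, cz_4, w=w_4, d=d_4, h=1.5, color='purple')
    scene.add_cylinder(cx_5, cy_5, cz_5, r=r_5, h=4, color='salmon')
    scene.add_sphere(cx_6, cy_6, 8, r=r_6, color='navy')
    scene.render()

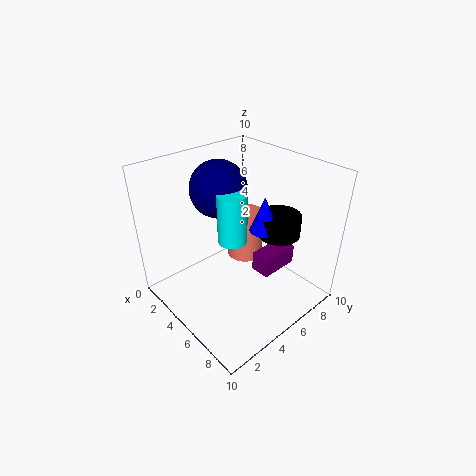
cx_1 = 6; cy_1 = 6.5; cz_1 = 5.5; h_1 = 2.5; cx_2 = 5; cz_2 = 5; r_2 = 1; h_2 = 3.5; cx_3 = 6.5; cy_3 = 7.5; r_3 = 1.5; h_3 = 1.5; cx_4 = 5; cy_4 = 6.5; cz_4 = 1.5; w_4 = 1.5; d_4 = 3; cx_5 = 2; cy_5 = 8.5; cz_5 = 0.5; r_5 = 1.5; cx_6 = 3; cy_6 = 5; r_6 = 2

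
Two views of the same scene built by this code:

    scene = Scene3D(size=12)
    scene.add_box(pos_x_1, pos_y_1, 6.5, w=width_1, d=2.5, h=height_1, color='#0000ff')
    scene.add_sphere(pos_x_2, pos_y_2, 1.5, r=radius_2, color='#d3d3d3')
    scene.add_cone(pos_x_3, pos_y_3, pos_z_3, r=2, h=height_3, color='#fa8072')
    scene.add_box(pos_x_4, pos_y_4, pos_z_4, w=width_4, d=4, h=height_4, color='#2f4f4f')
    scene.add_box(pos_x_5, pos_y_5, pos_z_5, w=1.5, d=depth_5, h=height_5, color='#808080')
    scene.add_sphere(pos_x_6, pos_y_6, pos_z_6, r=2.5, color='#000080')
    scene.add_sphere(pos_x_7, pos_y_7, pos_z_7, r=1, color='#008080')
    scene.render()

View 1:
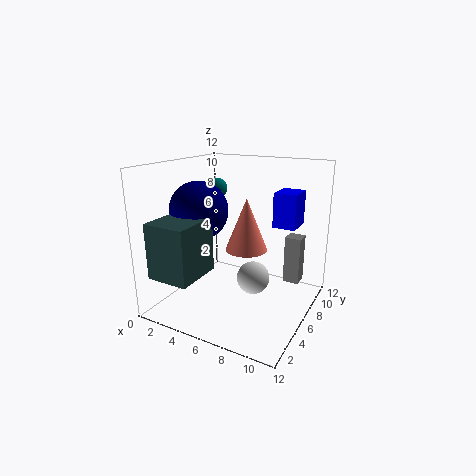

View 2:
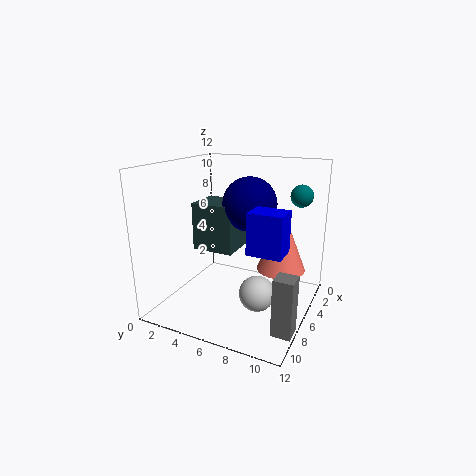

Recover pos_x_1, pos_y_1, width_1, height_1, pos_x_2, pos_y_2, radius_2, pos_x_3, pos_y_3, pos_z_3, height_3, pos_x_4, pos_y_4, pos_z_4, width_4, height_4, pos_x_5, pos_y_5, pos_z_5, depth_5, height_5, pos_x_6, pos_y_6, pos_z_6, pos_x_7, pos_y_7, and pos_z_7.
pos_x_1 = 8, pos_y_1 = 8.5, width_1 = 2, height_1 = 3, pos_x_2 = 6.5, pos_y_2 = 8, radius_2 = 1.5, pos_x_3 = 5, pos_y_3 = 9.5, pos_z_3 = 3.5, height_3 = 5, pos_x_4 = 1, pos_y_4 = 0.5, pos_z_4 = 3.5, width_4 = 3.5, height_4 = 4.5, pos_x_5 = 8.5, pos_y_5 = 10.5, pos_z_5 = 0.5, depth_5 = 1.5, height_5 = 4.5, pos_x_6 = 2.5, pos_y_6 = 5.5, pos_z_6 = 8, pos_x_7 = 1.5, pos_y_7 = 10, pos_z_7 = 9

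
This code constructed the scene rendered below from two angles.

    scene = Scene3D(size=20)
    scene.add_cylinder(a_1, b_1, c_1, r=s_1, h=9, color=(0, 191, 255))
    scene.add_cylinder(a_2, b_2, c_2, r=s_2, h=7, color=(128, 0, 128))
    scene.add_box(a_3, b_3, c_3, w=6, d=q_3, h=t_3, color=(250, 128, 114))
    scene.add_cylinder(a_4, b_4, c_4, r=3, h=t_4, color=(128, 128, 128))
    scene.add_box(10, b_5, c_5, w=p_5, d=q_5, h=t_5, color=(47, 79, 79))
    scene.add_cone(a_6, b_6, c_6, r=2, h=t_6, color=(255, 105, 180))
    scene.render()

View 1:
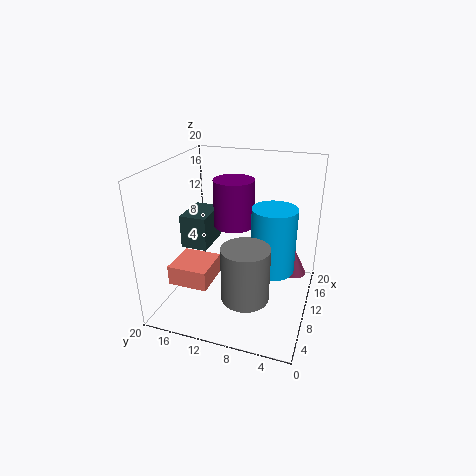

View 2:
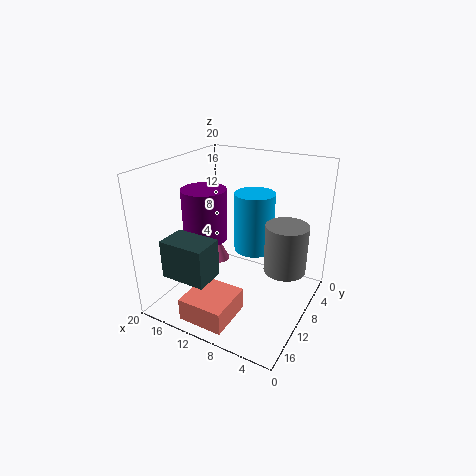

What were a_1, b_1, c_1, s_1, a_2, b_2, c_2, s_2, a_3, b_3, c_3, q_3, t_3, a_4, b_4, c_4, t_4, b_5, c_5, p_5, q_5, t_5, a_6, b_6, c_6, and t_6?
a_1 = 10; b_1 = 5; c_1 = 6; s_1 = 3; a_2 = 14; b_2 = 12; c_2 = 10; s_2 = 3; a_3 = 7; b_3 = 14; c_3 = 2; q_3 = 6; t_3 = 3; a_4 = 4; b_4 = 7; c_4 = 5; t_4 = 7; b_5 = 15; c_5 = 7; p_5 = 6; q_5 = 4; t_5 = 5; a_6 = 18; b_6 = 3; c_6 = 1; t_6 = 4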